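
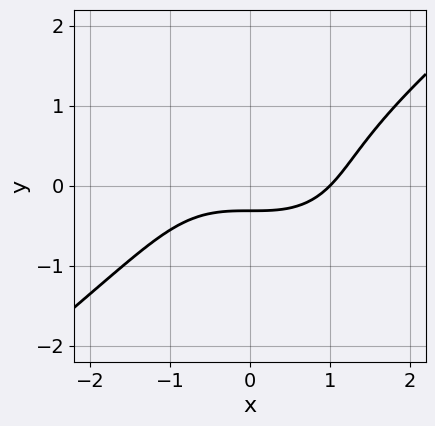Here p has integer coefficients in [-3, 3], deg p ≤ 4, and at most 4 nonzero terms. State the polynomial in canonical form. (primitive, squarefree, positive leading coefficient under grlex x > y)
x^3 - 2*y^3 - 3*y - 1

(a) deg p = 3. A generic line meets the curve in up to 3 points.
(b) Reading off the gridlines: one x-axis crossing is at x = 1.
(c) Putting this together gives p.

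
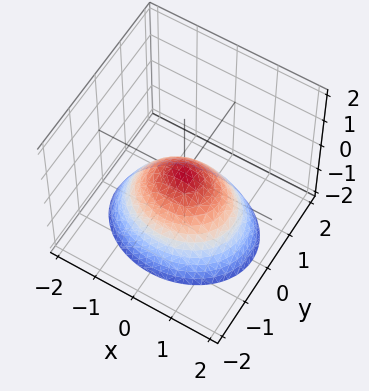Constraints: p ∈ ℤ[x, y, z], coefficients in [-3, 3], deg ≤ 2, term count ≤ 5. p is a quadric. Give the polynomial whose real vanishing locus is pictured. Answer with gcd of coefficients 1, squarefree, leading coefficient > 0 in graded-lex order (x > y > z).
2*x^2 + 3*y^2 + 3*z

1. deg p = 2. A paraboloid; a quadric.
2. Symmetries: mirror symmetry x ↦ −x ⇒ only even powers of x; it's symmetric under y → −y, forcing even powers of y.
3. From the axis intercepts and sections: it meets the x-axis at x = 0 (among the integer gridlines); it meets the z-axis at z = 0 (among the integer gridlines); one y-axis crossing is at y = 0.
4. Together with the visible shape, these determine p as stated.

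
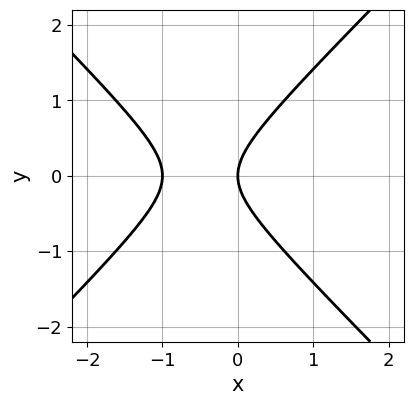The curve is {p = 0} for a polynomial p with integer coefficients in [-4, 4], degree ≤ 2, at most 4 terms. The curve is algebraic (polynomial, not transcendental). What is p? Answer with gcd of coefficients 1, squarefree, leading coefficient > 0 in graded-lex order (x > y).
(a) Degree: no degree-1 curve has this shape, so deg p = 2.
(b) Symmetries: mirror symmetry y ↦ −y ⇒ only even powers of y.
(c) Observable constraints: among the integer gridlines, it crosses the x-axis at x ∈ {-1, 0}; one y-axis crossing is at y = 0.
(d) Putting this together gives p.

x^2 - y^2 + x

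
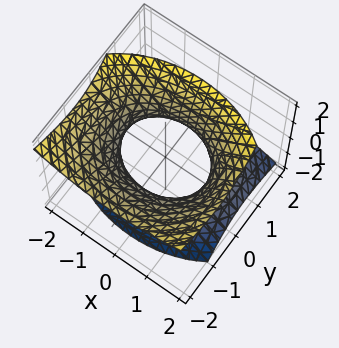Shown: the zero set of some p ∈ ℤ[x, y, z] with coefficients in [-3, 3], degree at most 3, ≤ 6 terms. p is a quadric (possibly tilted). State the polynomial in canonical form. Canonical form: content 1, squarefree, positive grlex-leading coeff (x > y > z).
First, deg p = 2.
Next, from the visible intercepts: the y-axis gridline crossings are at y ∈ {-1, 1}; no z-intercept at any integer in the box.
Finally, matching integer coefficients to the picture gives p.

2*x^2 + 3*y^2 + 3*y*z - 3*z^2 - 3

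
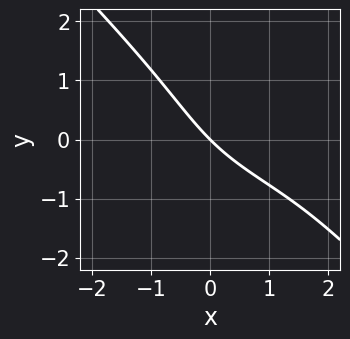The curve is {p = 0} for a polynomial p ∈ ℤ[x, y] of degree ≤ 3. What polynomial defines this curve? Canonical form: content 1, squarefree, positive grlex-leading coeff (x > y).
x^2*y - y^3 + x^2 - 3*x - 3*y

1. Degree: no degree-2 curve has this shape, so deg p = 3.
2. From the axis intercepts and sections: it crosses the y-axis at the gridline y = 0; one x-axis crossing is at x = 0.
3. The integer polynomial consistent with all of this is the stated p.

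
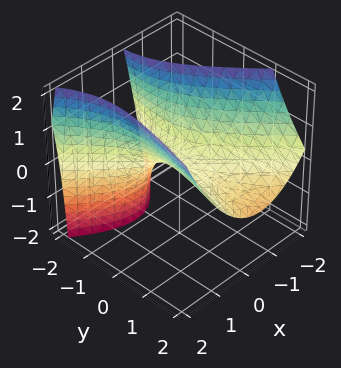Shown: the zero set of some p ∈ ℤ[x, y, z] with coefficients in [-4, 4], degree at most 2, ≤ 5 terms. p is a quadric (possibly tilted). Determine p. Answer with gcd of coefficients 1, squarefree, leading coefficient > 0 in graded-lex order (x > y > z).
1. Degree: a generic line meets the surface in up to 2 points, so deg p = 2.
2. Checking where it meets the axes: it meets the z-axis at z = 0 (among the integer gridlines); it crosses the x-axis at the gridline x = 0; it meets the y-axis at y = 0 (among the integer gridlines).
3. Assembling these constraints gives the stated polynomial.

3*x^2 + 2*x*y - y^2 - 2*y*z - 3*z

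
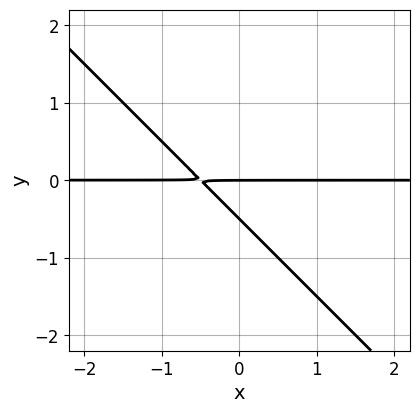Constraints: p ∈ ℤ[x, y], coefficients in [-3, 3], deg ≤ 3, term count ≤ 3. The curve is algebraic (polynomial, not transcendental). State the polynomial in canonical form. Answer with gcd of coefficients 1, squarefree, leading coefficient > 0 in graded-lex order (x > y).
The degree is 2 — no degree-1 curve has this shape.
Against the integer gridlines: one y-axis crossing is at y = 0; the visible x-axis segment lies entirely on the curve.
Together with the visible shape, these determine p as stated.

2*x*y + 2*y^2 + y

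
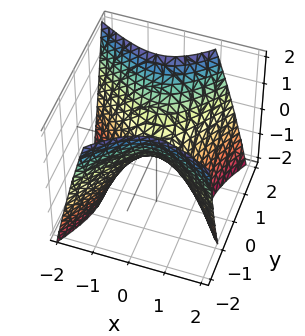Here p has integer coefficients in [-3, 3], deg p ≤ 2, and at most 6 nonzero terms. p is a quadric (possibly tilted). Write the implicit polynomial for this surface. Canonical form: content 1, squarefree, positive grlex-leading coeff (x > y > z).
(a) deg p = 2. No degree-1 surface has this shape.
(b) From the axis intercepts and sections: one x-axis crossing is at x = 0; one z-axis crossing is at z = 0; it meets the y-axis at y = 0 (among the integer gridlines).
(c) Assembling these constraints gives the stated polynomial.

3*x^2 + 2*x*y - 3*y^2 + 3*z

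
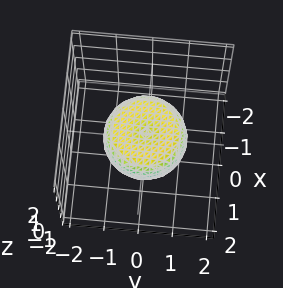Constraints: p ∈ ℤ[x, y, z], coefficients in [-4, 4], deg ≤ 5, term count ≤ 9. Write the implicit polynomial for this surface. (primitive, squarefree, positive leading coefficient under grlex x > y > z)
2*x^4 + 4*x^2*y^2 + 2*y^4 - 2*x^2 - 2*y^2 + 3*z^2 - 1

The degree is 4 — the shape is more complex than any degree-3 surface.
Symmetries: rotational symmetry about the z-axis ⇒ p depends on x, y only through x² + y².
Reading off the gridlines: a circular section at z = 0 has radius between 1 and 2.
Putting this together gives p.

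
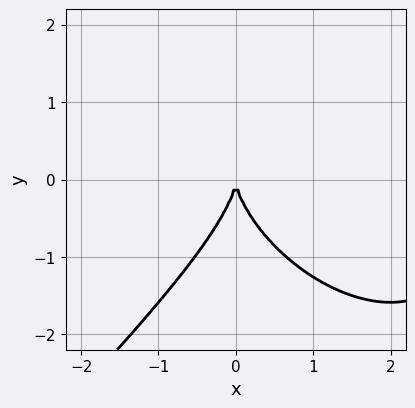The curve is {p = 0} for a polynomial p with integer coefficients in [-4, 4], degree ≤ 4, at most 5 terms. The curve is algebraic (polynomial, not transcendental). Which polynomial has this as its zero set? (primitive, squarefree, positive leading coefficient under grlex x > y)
x^3 - y^3 - 3*x^2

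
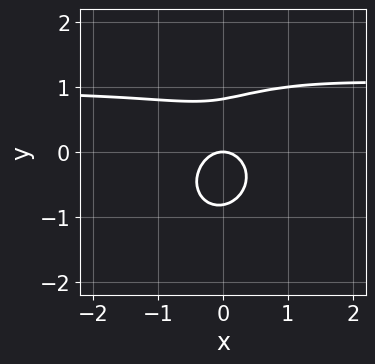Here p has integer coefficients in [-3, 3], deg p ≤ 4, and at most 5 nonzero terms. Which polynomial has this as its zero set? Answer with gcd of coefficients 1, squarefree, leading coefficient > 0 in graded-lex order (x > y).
3*x^2*y - x*y^2 + 3*y^3 - 3*x^2 - 2*y

First, degree: no degree-2 curve has this shape, so deg p = 3.
Next, observable constraints: it meets the x-axis at x = 0 (among the integer gridlines); one y-axis crossing is at y = 0.
Finally, together with the visible shape, these determine p as stated.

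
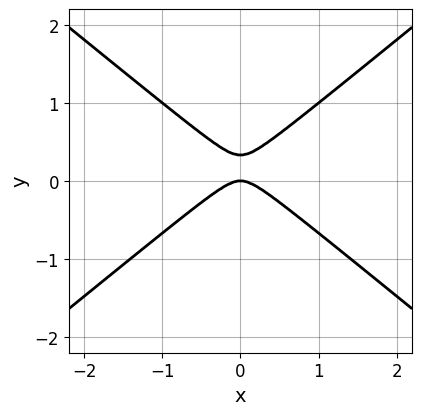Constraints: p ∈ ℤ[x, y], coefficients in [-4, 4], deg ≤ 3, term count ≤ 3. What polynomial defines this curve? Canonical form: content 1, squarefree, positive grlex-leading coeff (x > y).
2*x^2 - 3*y^2 + y

1. Degree: no degree-1 curve has this shape, so deg p = 2.
2. Symmetries: mirror symmetry x ↦ −x ⇒ only even powers of x.
3. Against the integer gridlines: it crosses the y-axis at the gridline y = 0; it crosses the x-axis at the gridline x = 0.
4. The integer polynomial consistent with all of this is the stated p.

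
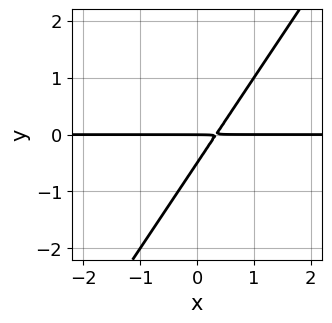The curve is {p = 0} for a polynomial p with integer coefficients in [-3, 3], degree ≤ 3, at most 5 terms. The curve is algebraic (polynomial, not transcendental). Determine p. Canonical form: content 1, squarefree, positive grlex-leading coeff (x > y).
1. deg p = 2. A generic line meets the curve in up to 2 points.
2. From the axis intercepts and sections: the visible x-axis segment lies entirely on the curve; one y-axis crossing is at y = 0.
3. The integer polynomial consistent with all of this is the stated p.

3*x*y - 2*y^2 - y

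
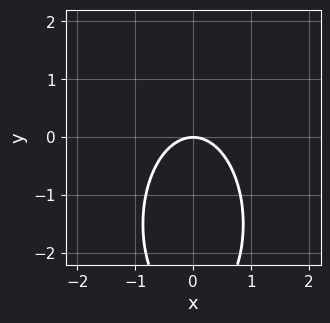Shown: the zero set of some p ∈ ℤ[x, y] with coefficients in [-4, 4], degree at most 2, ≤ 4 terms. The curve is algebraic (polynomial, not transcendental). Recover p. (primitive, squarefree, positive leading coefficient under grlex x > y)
3*x^2 + y^2 + 3*y

1. deg p = 2. A generic line meets the curve in up to 2 points.
2. Symmetries: mirror symmetry x ↦ −x ⇒ only even powers of x.
3. Observable constraints: one y-axis crossing is at y = 0; it meets the x-axis at x = 0 (among the integer gridlines).
4. Assembling these constraints gives the stated polynomial.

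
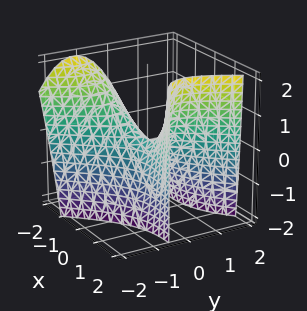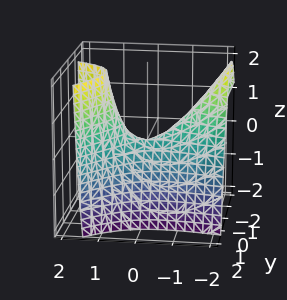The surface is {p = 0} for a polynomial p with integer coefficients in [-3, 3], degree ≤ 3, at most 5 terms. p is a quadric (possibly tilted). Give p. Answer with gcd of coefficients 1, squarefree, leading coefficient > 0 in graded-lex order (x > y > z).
x^2 + 3*x*y + x*z - 3*y^2 - 2*z

deg p = 2. No degree-1 surface has this shape.
Against the integer gridlines: it crosses the x-axis at the gridline x = 0; one z-axis crossing is at z = 0; one y-axis crossing is at y = 0.
Putting this together gives p.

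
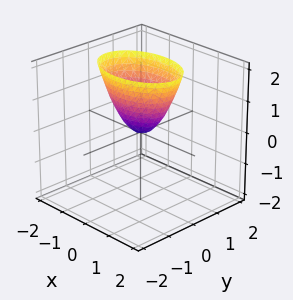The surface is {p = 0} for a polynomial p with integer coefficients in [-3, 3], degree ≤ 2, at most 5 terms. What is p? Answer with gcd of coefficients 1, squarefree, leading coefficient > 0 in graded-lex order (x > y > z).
x^2 + 2*y^2 - z

First, deg p = 2. A paraboloid; a quadric.
Next, symmetries: it's symmetric under y → −y, forcing even powers of y; mirror symmetry x ↦ −x ⇒ only even powers of x.
Next, checking where it meets the axes: it meets the z-axis at z = 0 (among the integer gridlines); it meets the y-axis at y = 0 (among the integer gridlines); one x-axis crossing is at x = 0.
Finally, the integer polynomial consistent with all of this is the stated p.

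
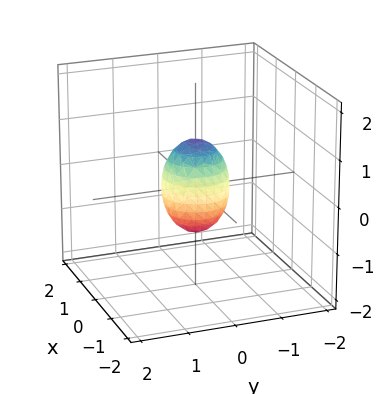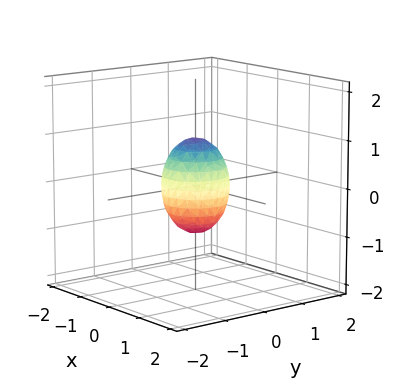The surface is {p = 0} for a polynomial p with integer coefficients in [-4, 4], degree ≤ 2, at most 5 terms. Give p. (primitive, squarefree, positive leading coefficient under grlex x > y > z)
2*x^2 + 2*y^2 + z^2 - 1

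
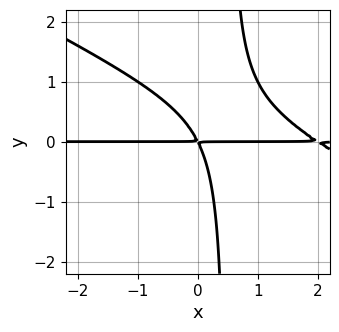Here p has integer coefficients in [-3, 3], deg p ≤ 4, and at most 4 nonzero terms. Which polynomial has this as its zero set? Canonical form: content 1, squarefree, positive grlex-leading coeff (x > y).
x^2*y + 2*x*y^2 - 2*x*y - y^2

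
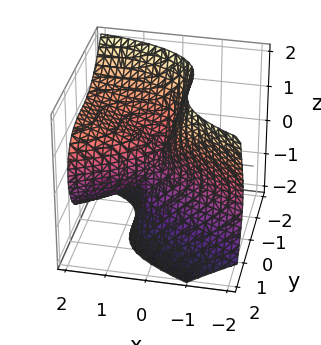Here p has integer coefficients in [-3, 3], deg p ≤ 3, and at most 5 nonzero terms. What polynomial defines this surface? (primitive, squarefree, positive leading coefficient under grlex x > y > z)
First, degree: a generic line meets the surface in up to 3 points, so deg p = 3.
Next, from the visible intercepts: one x-axis crossing is at x = 0; it crosses the y-axis at the gridline y = 0; it crosses the z-axis at the gridline z = 0.
Finally, together with the visible shape, these determine p as stated.

3*x*z^2 + 3*y^3 + z^3 - 2*x^2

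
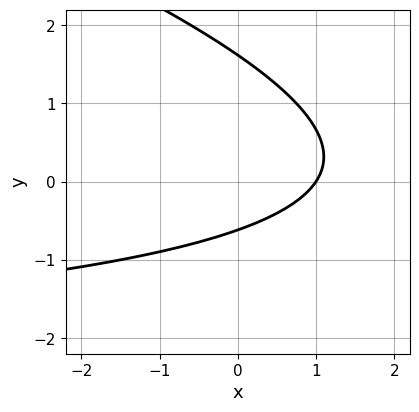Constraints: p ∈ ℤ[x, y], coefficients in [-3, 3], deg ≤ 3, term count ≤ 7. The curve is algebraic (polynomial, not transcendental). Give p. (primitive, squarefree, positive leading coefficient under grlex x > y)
x*y + 3*y^2 + 3*x - 3*y - 3

Degree: a generic line meets the curve in up to 2 points, so deg p = 2.
Observable constraints: it meets the x-axis at x = 1 (among the integer gridlines).
Putting this together gives p.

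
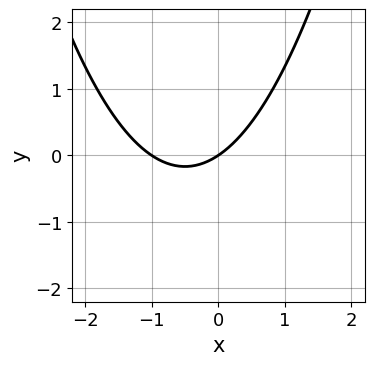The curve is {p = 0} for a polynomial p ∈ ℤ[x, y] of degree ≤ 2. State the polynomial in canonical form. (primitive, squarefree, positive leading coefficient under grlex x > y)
deg p = 2.
Observable constraints: the x-axis gridline crossings are at x ∈ {-1, 0}; one y-axis crossing is at y = 0.
Putting this together gives p.

2*x^2 + 2*x - 3*y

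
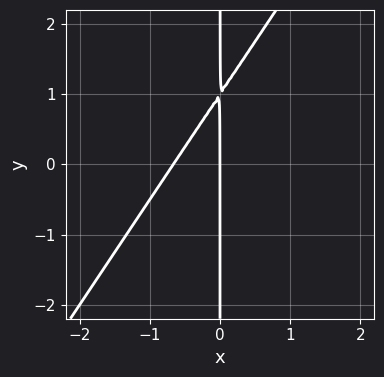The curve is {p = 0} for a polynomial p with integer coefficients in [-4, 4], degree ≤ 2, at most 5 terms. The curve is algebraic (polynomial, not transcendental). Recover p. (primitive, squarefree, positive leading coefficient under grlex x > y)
3*x^2 - 2*x*y + 2*x

1. The degree is 2 — no degree-1 curve has this shape.
2. Against the integer gridlines: it crosses the x-axis at the gridline x = 0; every point of the y-axis in the box is on the curve.
3. Fitting integer coefficients to these (and the overall shape) gives p.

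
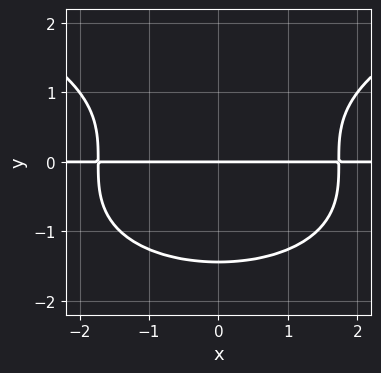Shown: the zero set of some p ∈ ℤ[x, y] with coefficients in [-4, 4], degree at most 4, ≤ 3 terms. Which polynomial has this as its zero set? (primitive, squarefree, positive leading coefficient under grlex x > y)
1. Degree: a generic line meets the curve in up to 4 points, so deg p = 4.
2. Symmetries: it's symmetric under x → −x, forcing even powers of x.
3. Reading off the gridlines: it meets the y-axis at y = 0 (among the integer gridlines); every point of the x-axis in the box is on the curve.
4. Solving for integer coefficients yields p as stated.

y^4 - x^2*y + 3*y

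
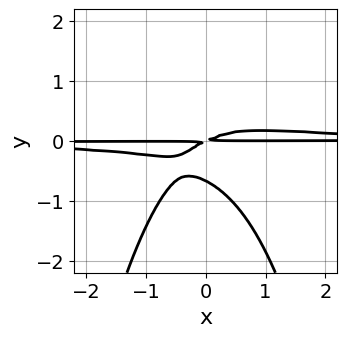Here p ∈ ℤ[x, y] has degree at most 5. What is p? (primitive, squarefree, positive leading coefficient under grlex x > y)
(a) Degree: a generic line meets the curve in up to 4 points, so deg p = 4.
(b) Reading off the gridlines: the visible x-axis segment lies entirely on the curve.
(c) The integer polynomial consistent with all of this is the stated p.

3*x^2*y^2 + 3*y^3 - x*y + 2*y^2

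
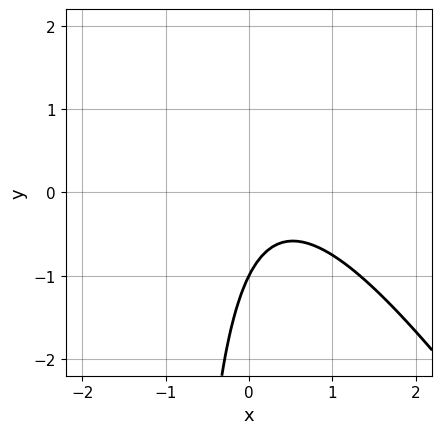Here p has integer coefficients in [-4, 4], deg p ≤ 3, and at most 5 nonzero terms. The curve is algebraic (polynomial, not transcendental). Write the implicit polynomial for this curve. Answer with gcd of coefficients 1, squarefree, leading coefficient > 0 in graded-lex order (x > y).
First, the degree is 2 — no degree-1 curve has this shape.
Next, reading off the gridlines: the curve avoids every integer x-axis point in the box; one y-axis crossing is at y = -1.
Finally, together with the visible shape, these determine p as stated.

3*x^2 + 2*x*y - 2*x + 2*y + 2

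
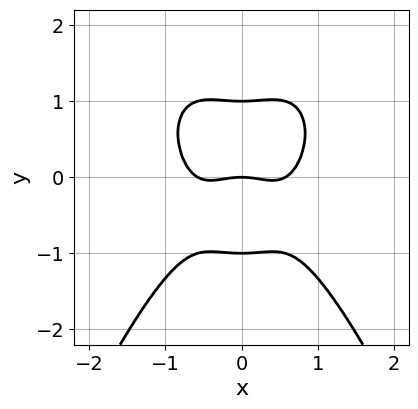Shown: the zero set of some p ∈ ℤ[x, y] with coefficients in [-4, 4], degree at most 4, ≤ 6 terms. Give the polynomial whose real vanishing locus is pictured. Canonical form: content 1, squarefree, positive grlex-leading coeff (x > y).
First, deg p = 4. No degree-3 curve has this shape.
Then, symmetries: mirror symmetry x ↦ −x ⇒ only even powers of x.
Then, against the integer gridlines: the y-axis gridline crossings are at y ∈ {-1, 0, 1}; one x-axis crossing is at x = 0.
Finally, these observations pin down the coefficients.

3*x^4 + 2*y^3 - x^2 - 2*y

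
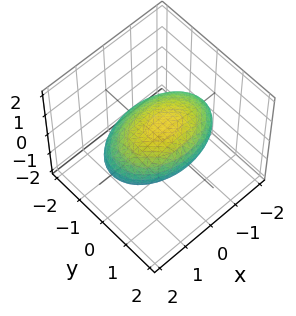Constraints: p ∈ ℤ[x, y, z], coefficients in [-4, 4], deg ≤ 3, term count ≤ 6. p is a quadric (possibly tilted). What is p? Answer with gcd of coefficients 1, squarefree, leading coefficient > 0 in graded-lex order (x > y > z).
x^2 + 2*y^2 - y*z + 3*z^2 - 3

Degree: a generic line meets the surface in up to 2 points, so deg p = 2.
Against the integer gridlines: among the integer gridlines, it crosses the z-axis at z ∈ {-1, 1}.
The integer polynomial consistent with all of this is the stated p.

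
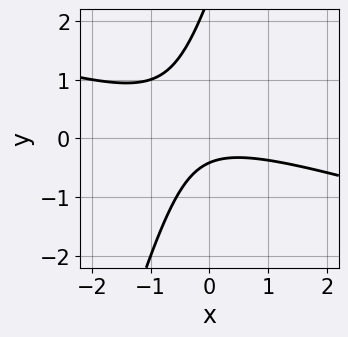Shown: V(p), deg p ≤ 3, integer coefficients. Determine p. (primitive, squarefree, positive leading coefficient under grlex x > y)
(a) deg p = 2. The shape is more complex than any degree-1 curve.
(b) Against the integer gridlines: the curve avoids every integer x-axis point in the box.
(c) Together with the visible shape, these determine p as stated.

x^2 + 3*x*y - y^2 + 2*y + 1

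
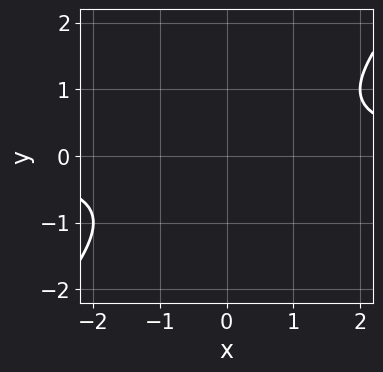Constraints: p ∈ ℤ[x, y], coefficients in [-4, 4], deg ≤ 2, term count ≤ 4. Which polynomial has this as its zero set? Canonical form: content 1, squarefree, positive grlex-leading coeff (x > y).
x*y - y^2 - 1

1. deg p = 2. The shape is more complex than any degree-1 curve.
2. From the axis intercepts and sections: no y-intercept at any integer in the box; it misses every integer gridline on the x-axis.
3. Assembling these constraints gives the stated polynomial.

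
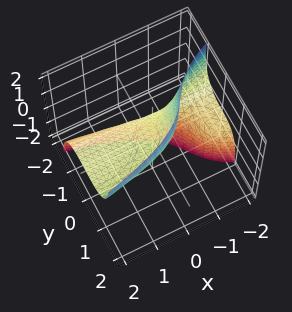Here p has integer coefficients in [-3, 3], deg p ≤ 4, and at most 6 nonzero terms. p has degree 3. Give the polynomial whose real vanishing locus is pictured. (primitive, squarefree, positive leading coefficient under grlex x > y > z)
3*y^3 + y*z^2 - 3*x*z - 3*z + 1

(a) deg p = 3. The shape is more complex than any degree-2 surface.
(b) From the axis intercepts and sections: it misses every integer gridline on the x-axis.
(c) These observations pin down the coefficients.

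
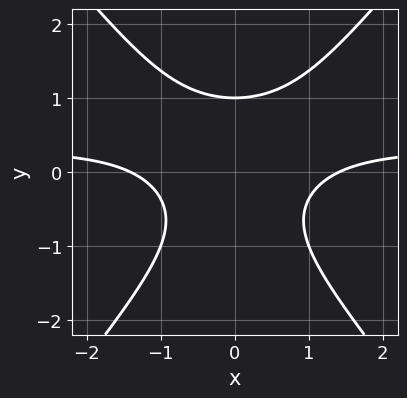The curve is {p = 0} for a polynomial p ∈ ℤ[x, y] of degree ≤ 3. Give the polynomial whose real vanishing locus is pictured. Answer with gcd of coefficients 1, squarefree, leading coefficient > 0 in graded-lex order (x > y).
3*x^2*y - 2*y^3 - x^2 + 2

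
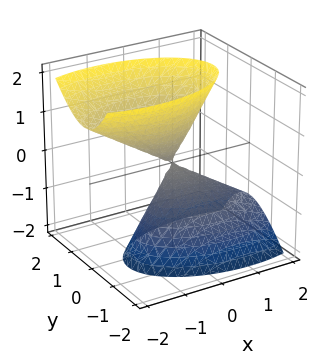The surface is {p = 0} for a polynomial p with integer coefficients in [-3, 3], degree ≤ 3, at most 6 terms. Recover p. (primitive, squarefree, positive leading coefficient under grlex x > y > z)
1. I count 2 distinct pieces. Treating them together as one polynomial.
2. deg p = 2. A generic line meets the surface in up to 2 points.
3. Reading off the gridlines: one y-axis crossing is at y = 0; one x-axis crossing is at x = 0.
4. Solving for integer coefficients yields p as stated.

x^2 + x*z + 3*y^2 - y*z - z^2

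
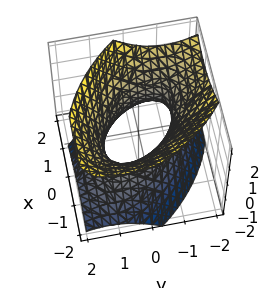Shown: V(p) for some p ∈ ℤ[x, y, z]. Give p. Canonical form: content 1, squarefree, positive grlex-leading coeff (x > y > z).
1. Degree: no degree-1 surface has this shape, so deg p = 2.
2. Reading off the gridlines: among the integer gridlines, it crosses the x-axis at x ∈ {-1, 1}; among the integer gridlines, it crosses the y-axis at y ∈ {-1, 1}; no z-intercept at any integer in the box.
3. Matching integer coefficients to the picture gives p.

3*x^2 + 3*x*y + 3*y^2 + y*z - 3*z^2 - 3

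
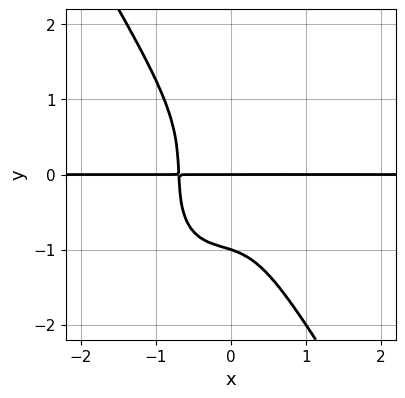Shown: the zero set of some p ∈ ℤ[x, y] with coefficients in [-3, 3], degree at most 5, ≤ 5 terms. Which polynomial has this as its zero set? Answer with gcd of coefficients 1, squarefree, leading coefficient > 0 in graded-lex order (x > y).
3*x^3*y - x^2*y^2 + y^4 - x*y^2 + y

1. deg p = 4. The shape is more complex than any degree-3 curve.
2. Checking where it meets the axes: among the integer gridlines, it crosses the y-axis at y ∈ {-1, 0}; the visible x-axis segment lies entirely on the curve.
3. Fitting integer coefficients to these (and the overall shape) gives p.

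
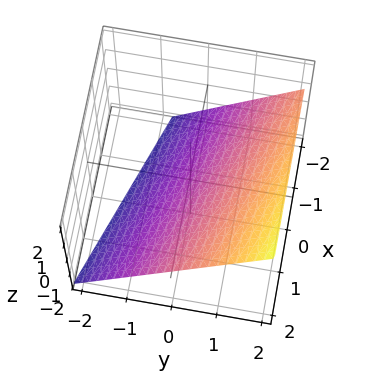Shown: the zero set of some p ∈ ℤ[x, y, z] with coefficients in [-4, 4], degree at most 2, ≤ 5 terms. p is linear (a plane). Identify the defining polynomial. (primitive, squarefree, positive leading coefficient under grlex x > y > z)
First, the degree is 1 — every cross-section is a straight line — this is a plane.
Next, observable constraints: it meets the x-axis at x = 2 (among the integer gridlines).
Finally, putting this together gives p.

x + 3*y - 3*z - 2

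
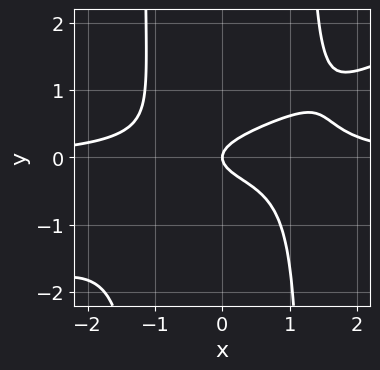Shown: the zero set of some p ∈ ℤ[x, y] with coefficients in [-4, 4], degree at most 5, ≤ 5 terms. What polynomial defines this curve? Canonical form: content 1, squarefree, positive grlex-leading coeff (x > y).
(a) The degree is 4 — a generic line meets the curve in up to 4 points.
(b) From the visible intercepts: it meets the y-axis at y = 0 (among the integer gridlines); one x-axis crossing is at x = 0.
(c) Putting this together gives p.

x^3*y - 2*x^2*y^2 + 3*y^2 - x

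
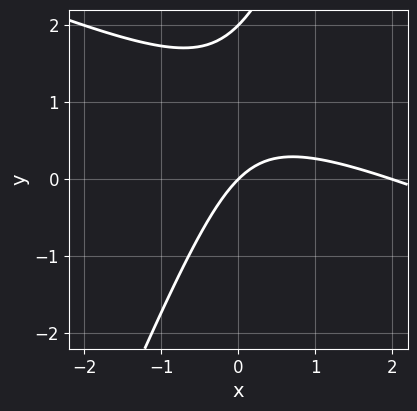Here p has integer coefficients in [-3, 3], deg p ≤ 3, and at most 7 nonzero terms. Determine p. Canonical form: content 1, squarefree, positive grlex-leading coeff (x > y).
First, degree: a generic line meets the curve in up to 2 points, so deg p = 2.
Next, from the visible intercepts: among the integer gridlines, it crosses the x-axis at x ∈ {0, 2}; the y-axis gridline crossings are at y ∈ {0, 2}.
Finally, putting this together gives p.

x^2 + 2*x*y - y^2 - 2*x + 2*y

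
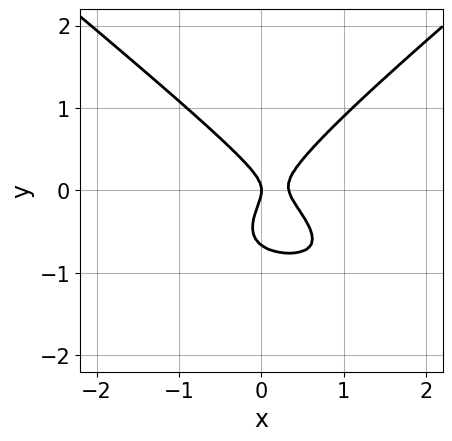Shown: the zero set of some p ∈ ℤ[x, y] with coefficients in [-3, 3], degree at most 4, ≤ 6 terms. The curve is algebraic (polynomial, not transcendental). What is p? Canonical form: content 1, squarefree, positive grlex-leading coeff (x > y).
1. The degree is 3 — no degree-2 curve has this shape.
2. Checking where it meets the axes: one x-axis crossing is at x = 0; it crosses the y-axis at the gridline y = 0.
3. Assembling these constraints gives the stated polynomial.

2*x^2*y - 3*y^3 + 3*x^2 - 2*y^2 - x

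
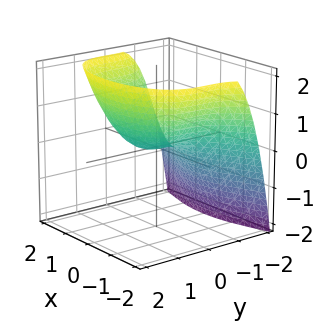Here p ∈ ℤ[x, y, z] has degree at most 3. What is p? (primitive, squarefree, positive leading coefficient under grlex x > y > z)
1. The degree is 3 — the shape is more complex than any degree-2 surface.
2. From the axis intercepts and sections: it meets the y-axis at y = 0 (among the integer gridlines); one z-axis crossing is at z = 0; it crosses the x-axis at the gridline x = 0.
3. Fitting integer coefficients to these (and the overall shape) gives p.

y^3 + x^2 - 2*z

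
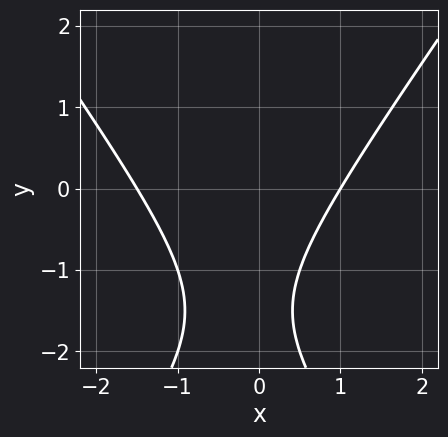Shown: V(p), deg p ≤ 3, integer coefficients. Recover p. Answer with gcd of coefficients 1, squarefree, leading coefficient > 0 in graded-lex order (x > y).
Degree: a generic line meets the curve in up to 2 points, so deg p = 2.
Observable constraints: one x-axis crossing is at x = 1; no y-intercept at any integer in the box.
Assembling these constraints gives the stated polynomial.

2*x^2 - y^2 + x - 3*y - 3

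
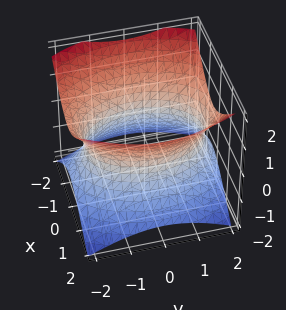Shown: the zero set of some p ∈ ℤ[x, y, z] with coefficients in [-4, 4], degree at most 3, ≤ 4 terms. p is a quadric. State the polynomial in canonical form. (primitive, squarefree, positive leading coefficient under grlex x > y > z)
2*x^2 + y^2 - 2*z^2 - 3

First, degree: an hourglass — one-sheet hyperboloid; a quadric, so deg p = 2.
Then, symmetries: it's symmetric under y → −y, forcing even powers of y; it's symmetric under x → −x, forcing even powers of x; mirror symmetry z ↦ −z ⇒ only even powers of z.
Then, observable constraints: the surface avoids every integer z-axis point in the box.
Finally, putting this together gives p.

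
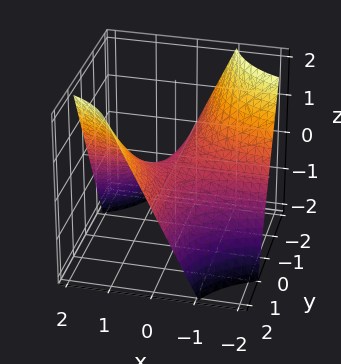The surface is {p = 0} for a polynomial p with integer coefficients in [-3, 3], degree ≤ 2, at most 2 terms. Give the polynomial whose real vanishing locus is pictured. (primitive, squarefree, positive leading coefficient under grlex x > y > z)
x*y - z

1. deg p = 2. A saddle surface; a quadric.
2. From the axis intercepts and sections: it crosses the z-axis at the gridline z = 0; every point of the x-axis in the box is on the surface.
3. Assembling these constraints gives the stated polynomial. Check: (0, -2, 0) on the y-axis lies on the surface, and p(0, -2, 0) = 0. ✓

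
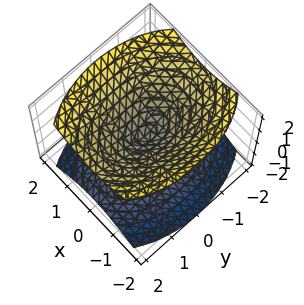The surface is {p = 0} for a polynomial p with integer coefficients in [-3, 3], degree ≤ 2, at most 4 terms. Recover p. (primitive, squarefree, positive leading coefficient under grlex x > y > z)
2*x^2 + y^2 - 2*z^2

There are 2 components. They look like related sheets of one shape, so recover p as a whole.
Degree: two nappes meeting at a single point; a quadric, so deg p = 2.
Symmetries: it's symmetric under y → −y, forcing even powers of y; it's symmetric under x → −x, forcing even powers of x; it's symmetric under z → −z, forcing even powers of z.
From the visible intercepts: it crosses the z-axis at the gridline z = 0; it meets the y-axis at y = 0 (among the integer gridlines); one x-axis crossing is at x = 0.
Together with the visible shape, these determine p as stated.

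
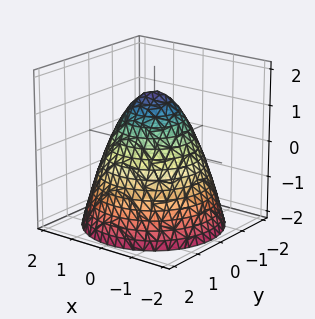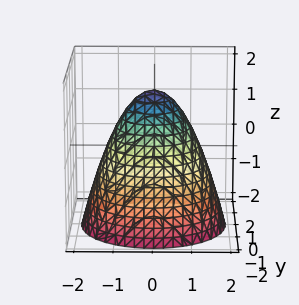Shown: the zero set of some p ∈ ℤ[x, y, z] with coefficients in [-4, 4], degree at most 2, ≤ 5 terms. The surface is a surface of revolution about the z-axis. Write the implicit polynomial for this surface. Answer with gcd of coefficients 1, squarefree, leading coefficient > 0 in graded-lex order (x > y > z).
2*x^2 + 2*y^2 + 2*z - 3

1. deg p = 2. The shape is more complex than any degree-1 surface.
2. Symmetries: rotational symmetry about the z-axis ⇒ p depends on x, y only through x² + y².
3. Reading off the gridlines: a circular section at z = -2 has radius between 1 and 2.
4. Fitting integer coefficients to these (and the overall shape) gives p.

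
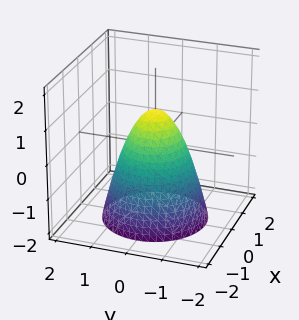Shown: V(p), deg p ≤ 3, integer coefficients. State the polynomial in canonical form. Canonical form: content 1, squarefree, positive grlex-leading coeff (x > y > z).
3*x^2 + 3*y^2 + 2*z - 2

deg p = 2. A generic line meets the surface in up to 2 points.
Symmetries: rotational symmetry about the z-axis ⇒ p depends on x, y only through x² + y².
Checking where it meets the axes: it crosses the z-axis at the gridline z = 1; a circular section at z = 0 has radius between 0 and 1.
Fitting integer coefficients to these (and the overall shape) gives p.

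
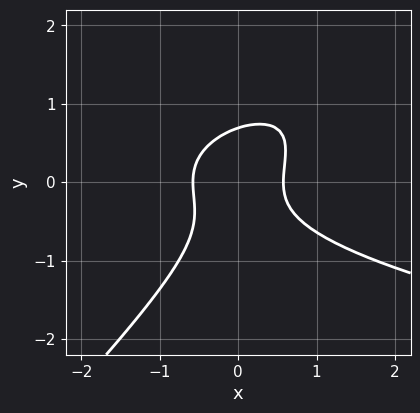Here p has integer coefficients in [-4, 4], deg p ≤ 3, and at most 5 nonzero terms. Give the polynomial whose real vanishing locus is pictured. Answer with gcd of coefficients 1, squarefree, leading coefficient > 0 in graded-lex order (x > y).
3*x*y^2 - 3*y^3 - 3*x^2 + 1

1. deg p = 3. The shape is more complex than any degree-2 curve.
2. Solving for integer coefficients yields p as stated.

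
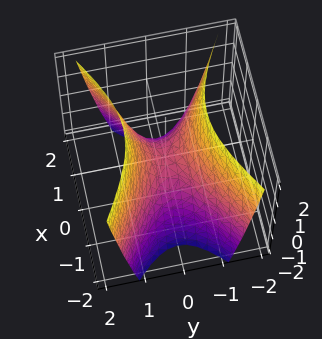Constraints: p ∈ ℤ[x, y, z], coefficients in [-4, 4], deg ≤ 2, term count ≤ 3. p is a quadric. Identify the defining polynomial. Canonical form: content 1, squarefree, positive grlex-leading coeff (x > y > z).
x^2 - 2*y^2 + z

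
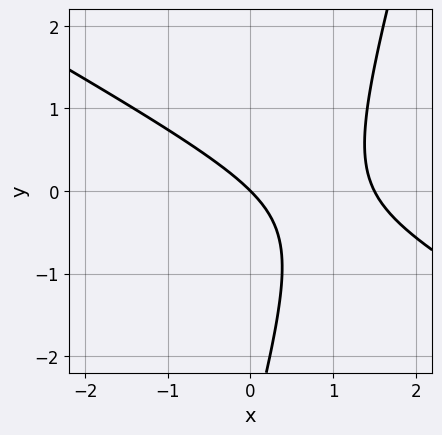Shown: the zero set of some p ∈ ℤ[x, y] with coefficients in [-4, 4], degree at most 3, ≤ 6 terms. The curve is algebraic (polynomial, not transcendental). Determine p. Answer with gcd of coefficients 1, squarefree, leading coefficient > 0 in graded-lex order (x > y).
2*x^2 + 3*x*y - y^2 - 3*x - 3*y

(a) deg p = 2. No degree-1 curve has this shape.
(b) Checking where it meets the axes: one y-axis crossing is at y = 0; one x-axis crossing is at x = 0.
(c) Assembling these constraints gives the stated polynomial.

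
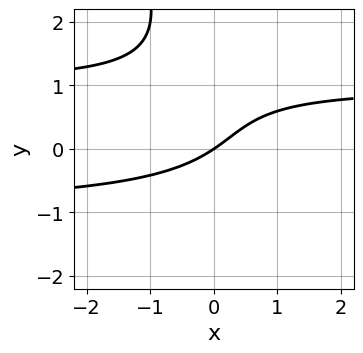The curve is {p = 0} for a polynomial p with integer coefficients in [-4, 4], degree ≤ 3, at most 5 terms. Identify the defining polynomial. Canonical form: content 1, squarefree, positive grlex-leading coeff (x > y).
2*x*y^2 + y^3 - 2*y^2 - 2*x + 3*y

First, the degree is 3 — the shape is more complex than any degree-2 curve.
Next, from the visible intercepts: it crosses the y-axis at the gridline y = 0; one x-axis crossing is at x = 0.
Finally, putting this together gives p.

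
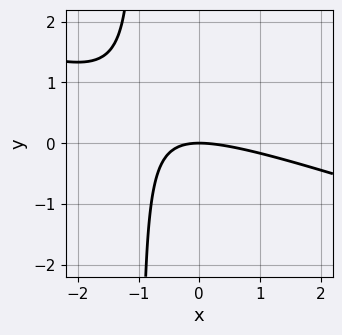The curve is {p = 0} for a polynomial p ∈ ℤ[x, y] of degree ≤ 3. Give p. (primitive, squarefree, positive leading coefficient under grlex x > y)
x^2 + 3*x*y + 3*y

The degree is 2 — the shape is more complex than any degree-1 curve.
From the visible intercepts: it meets the x-axis at x = 0 (among the integer gridlines); it meets the y-axis at y = 0 (among the integer gridlines).
Matching integer coefficients to the picture gives p.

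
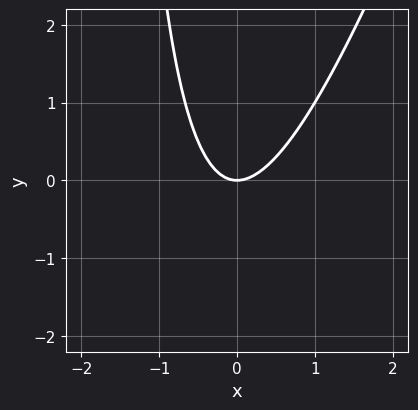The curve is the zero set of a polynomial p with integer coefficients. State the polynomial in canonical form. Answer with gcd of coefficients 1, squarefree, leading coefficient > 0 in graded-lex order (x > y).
1. Degree: the shape is more complex than any degree-1 curve, so deg p = 2.
2. Reading off the gridlines: it meets the x-axis at x = 0 (among the integer gridlines); it crosses the y-axis at the gridline y = 0.
3. Together with the visible shape, these determine p as stated.

3*x^2 - x*y - 2*y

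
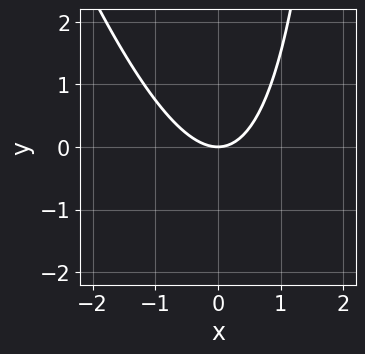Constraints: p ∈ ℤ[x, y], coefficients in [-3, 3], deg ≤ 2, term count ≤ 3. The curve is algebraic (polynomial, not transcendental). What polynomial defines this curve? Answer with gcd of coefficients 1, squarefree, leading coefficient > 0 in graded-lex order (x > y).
3*x^2 + x*y - 3*y

Degree: no degree-1 curve has this shape, so deg p = 2.
From the visible intercepts: it meets the x-axis at x = 0 (among the integer gridlines); it crosses the y-axis at the gridline y = 0.
The integer polynomial consistent with all of this is the stated p.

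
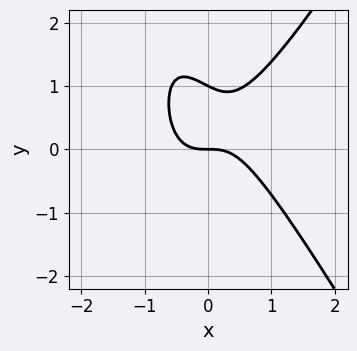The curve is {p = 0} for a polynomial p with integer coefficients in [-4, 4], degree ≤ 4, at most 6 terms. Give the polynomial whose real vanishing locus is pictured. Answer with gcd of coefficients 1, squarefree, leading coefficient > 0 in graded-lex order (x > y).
(a) deg p = 3.
(b) From the axis intercepts and sections: it meets the x-axis at x = 0 (among the integer gridlines); the y-axis gridline crossings are at y ∈ {0, 1}.
(c) Assembling these constraints gives the stated polynomial.

3*x^3 - x*y^2 - 2*y^2 + 2*y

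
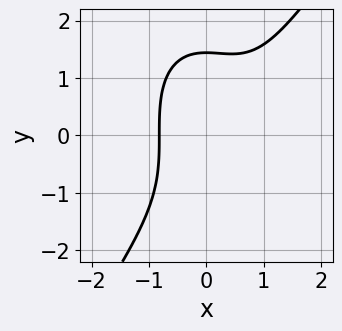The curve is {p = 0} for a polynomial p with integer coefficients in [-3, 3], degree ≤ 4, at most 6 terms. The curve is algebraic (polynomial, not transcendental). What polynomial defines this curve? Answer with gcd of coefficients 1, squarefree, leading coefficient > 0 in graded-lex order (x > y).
3*x^3 - y^3 - 2*x^2 + 3

First, the degree is 3 — no degree-2 curve has this shape.
Finally, the integer polynomial consistent with all of this is the stated p.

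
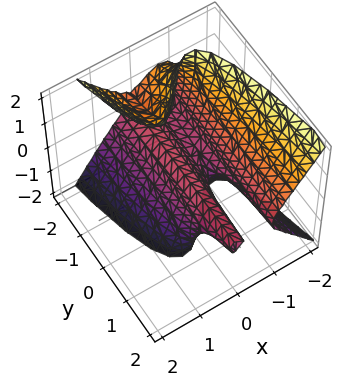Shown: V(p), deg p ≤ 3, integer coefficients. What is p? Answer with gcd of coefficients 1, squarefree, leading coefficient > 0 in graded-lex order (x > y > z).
3*x^3 - x*z^2 + y*z^2 + 3*x^2 + z

deg p = 3. No degree-2 surface has this shape.
Checking where it meets the axes: the visible y-axis segment lies entirely on the surface; among the integer gridlines, it crosses the x-axis at x ∈ {-1, 0}; one z-axis crossing is at z = 0.
Putting this together gives p.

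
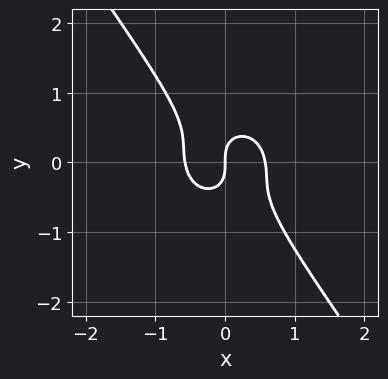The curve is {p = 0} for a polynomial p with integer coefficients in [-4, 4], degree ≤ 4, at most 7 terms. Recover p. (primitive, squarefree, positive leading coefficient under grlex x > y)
3*x^3 + x^2*y + 2*x*y^2 + 2*y^3 - x

1. deg p = 3. No degree-2 curve has this shape.
2. Observable constraints: it meets the x-axis at x = 0 (among the integer gridlines); one y-axis crossing is at y = 0.
3. Matching integer coefficients to the picture gives p.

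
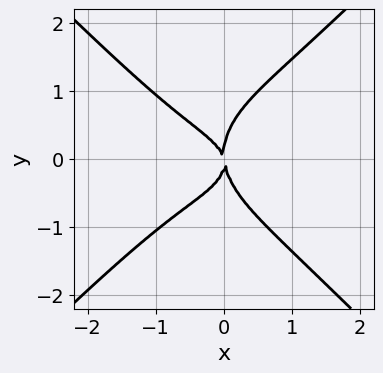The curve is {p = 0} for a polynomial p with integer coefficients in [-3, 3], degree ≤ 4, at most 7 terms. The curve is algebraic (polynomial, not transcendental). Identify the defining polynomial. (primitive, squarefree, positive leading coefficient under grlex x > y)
(a) Degree: the shape is more complex than any degree-3 curve, so deg p = 4.
(b) Checking where it meets the axes: one x-axis crossing is at x = 0; it crosses the y-axis at the gridline y = 0.
(c) Matching integer coefficients to the picture gives p.

3*x^4 - 3*y^4 + 3*x*y^2 + 3*x^2 + x*y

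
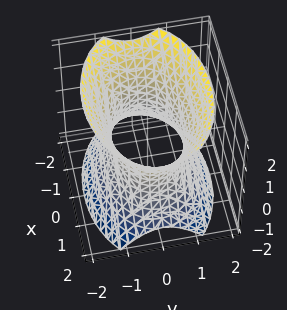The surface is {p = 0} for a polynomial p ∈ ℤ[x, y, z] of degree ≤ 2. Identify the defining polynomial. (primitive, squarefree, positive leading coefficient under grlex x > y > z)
x^2 + 2*y^2 - z^2 - 2

1. deg p = 2.
2. Symmetries: mirror symmetry y ↦ −y ⇒ only even powers of y; the z ↦ −z reflection is a symmetry, so z appears only in even powers; the x ↦ −x reflection is a symmetry, so x appears only in even powers.
3. Checking where it meets the axes: no z-intercept at any integer in the box; among the integer gridlines, it crosses the y-axis at y ∈ {-1, 1}.
4. Matching integer coefficients to the picture gives p.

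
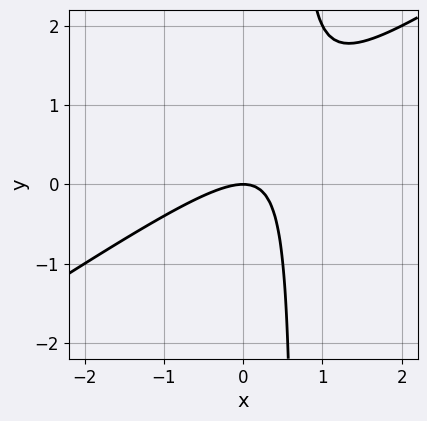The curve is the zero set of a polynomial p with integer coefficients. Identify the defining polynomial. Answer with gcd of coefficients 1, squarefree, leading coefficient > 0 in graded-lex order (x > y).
The degree is 2 — no degree-1 curve has this shape.
From the visible intercepts: it crosses the y-axis at the gridline y = 0; one x-axis crossing is at x = 0.
The integer polynomial consistent with all of this is the stated p.

2*x^2 - 3*x*y + 2*y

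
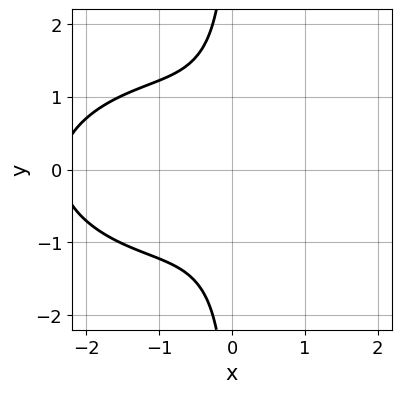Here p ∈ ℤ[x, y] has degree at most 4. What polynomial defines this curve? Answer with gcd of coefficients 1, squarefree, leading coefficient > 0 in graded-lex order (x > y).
The degree is 3 — a generic line meets the curve in up to 3 points.
Symmetries: it's symmetric under y → −y, forcing even powers of y.
Checking where it meets the axes: no x-intercept at any integer in the box; it misses every integer gridline on the y-axis.
Putting this together gives p.

x^3 + 2*x*y^2 + 2*x^2 + 2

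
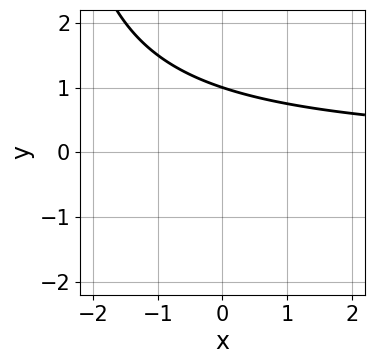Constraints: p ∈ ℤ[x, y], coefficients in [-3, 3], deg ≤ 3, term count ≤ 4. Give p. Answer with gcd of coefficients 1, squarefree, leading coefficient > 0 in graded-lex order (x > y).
x*y + 3*y - 3

First, the degree is 2 — a generic line meets the curve in up to 2 points.
Next, checking where it meets the axes: the curve avoids every integer x-axis point in the box; it crosses the y-axis at the gridline y = 1.
Finally, putting this together gives p.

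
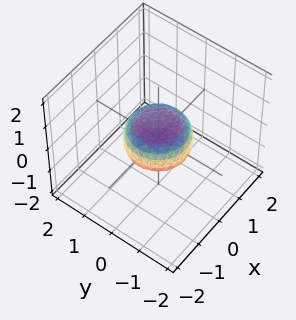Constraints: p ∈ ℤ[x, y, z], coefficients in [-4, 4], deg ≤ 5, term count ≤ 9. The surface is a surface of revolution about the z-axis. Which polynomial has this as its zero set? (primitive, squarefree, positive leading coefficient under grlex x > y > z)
2*x^4 + 4*x^2*y^2 + 2*y^4 - x^2 - y^2 + 3*z^2 - 1

1. deg p = 4. The shape is more complex than any degree-3 surface.
2. Symmetry: every cross-section ⟂ z is a circle, so x, y appear only via x² + y².
3. Observable constraints: the y-axis gridline crossings are at y ∈ {-1, 1}; among the integer gridlines, it crosses the x-axis at x ∈ {-1, 1}; a circular section at z = 0 has radius exactly 1.
4. Together with the visible shape, these determine p as stated.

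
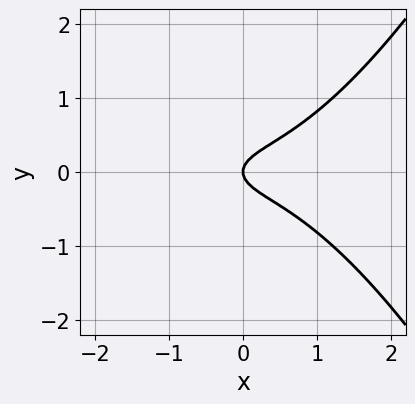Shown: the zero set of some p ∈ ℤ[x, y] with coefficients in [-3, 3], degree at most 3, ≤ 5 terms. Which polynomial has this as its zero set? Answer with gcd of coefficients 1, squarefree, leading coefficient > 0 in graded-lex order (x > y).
x^3 - 3*y^2 + x

1. deg p = 3. A generic line meets the curve in up to 3 points.
2. Symmetries: the y ↦ −y reflection is a symmetry, so y appears only in even powers.
3. Reading off the gridlines: one x-axis crossing is at x = 0; it meets the y-axis at y = 0 (among the integer gridlines).
4. The integer polynomial consistent with all of this is the stated p.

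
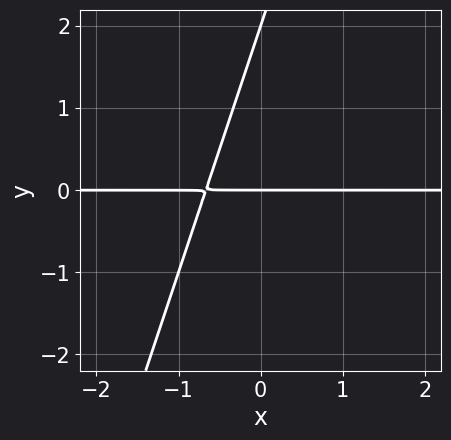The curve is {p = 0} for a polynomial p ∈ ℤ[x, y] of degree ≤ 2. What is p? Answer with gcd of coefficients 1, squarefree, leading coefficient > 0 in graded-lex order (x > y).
3*x*y - y^2 + 2*y

1. The degree is 2 — a generic line meets the curve in up to 2 points.
2. Against the integer gridlines: the y-axis gridline crossings are at y ∈ {0, 2}; the visible x-axis segment lies entirely on the curve.
3. Assembling these constraints gives the stated polynomial.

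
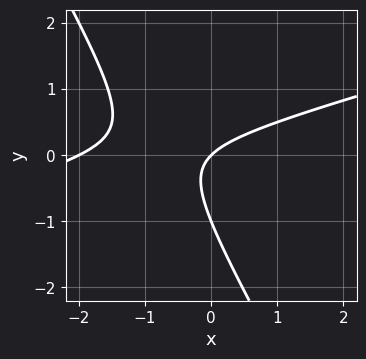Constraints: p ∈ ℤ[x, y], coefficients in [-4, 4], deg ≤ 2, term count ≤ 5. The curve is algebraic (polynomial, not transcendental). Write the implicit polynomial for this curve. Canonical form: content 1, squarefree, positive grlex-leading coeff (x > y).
x^2 - 3*x*y - 2*y^2 + 2*x - 2*y

(a) The degree is 2 — a generic line meets the curve in up to 2 points.
(b) From the visible intercepts: the y-axis gridline crossings are at y ∈ {-1, 0}; the x-axis gridline crossings are at x ∈ {-2, 0}.
(c) Putting this together gives p.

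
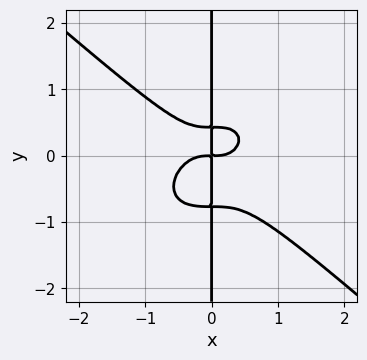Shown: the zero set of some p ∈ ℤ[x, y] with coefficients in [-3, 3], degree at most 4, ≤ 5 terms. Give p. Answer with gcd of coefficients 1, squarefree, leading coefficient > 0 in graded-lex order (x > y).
1. The degree is 4 — a generic line meets the curve in up to 4 points.
2. From the visible intercepts: every point of the y-axis in the box is on the curve.
3. These observations pin down the coefficients.

2*x^4 + 3*x*y^3 + x*y^2 - x*y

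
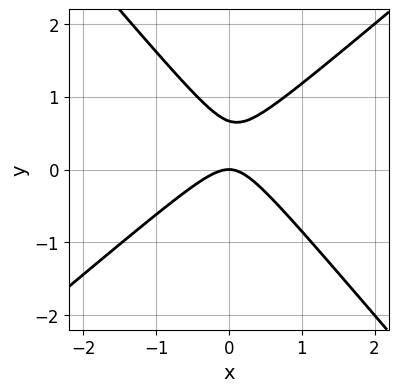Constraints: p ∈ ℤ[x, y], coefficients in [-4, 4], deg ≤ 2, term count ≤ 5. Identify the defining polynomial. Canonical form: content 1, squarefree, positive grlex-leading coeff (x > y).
3*x^2 - x*y - 3*y^2 + 2*y

deg p = 2. The shape is more complex than any degree-1 curve.
Observable constraints: it crosses the x-axis at the gridline x = 0; it crosses the y-axis at the gridline y = 0.
Matching integer coefficients to the picture gives p.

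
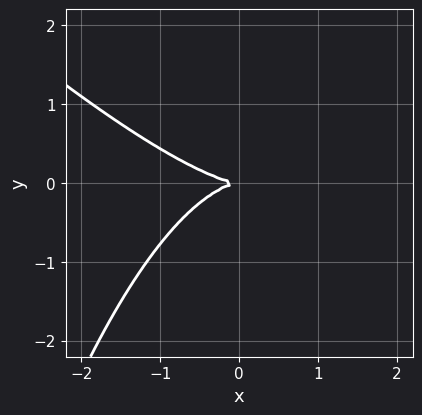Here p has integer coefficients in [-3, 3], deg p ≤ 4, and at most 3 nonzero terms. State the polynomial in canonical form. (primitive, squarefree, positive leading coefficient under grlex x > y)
x^3 + x^2*y + 3*y^2

First, degree: the shape is more complex than any degree-2 curve, so deg p = 3.
Then, from the visible intercepts: it crosses the x-axis at the gridline x = 0; one y-axis crossing is at y = 0.
Finally, matching integer coefficients to the picture gives p.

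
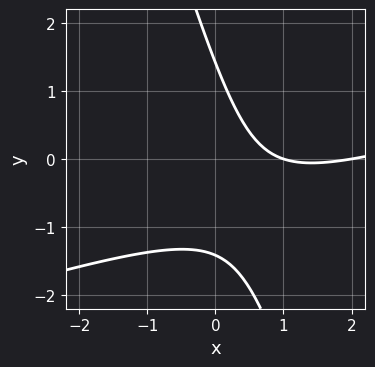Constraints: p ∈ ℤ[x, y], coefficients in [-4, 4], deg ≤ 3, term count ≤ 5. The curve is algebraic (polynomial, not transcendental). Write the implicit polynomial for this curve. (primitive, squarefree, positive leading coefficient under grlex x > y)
Degree: no degree-1 curve has this shape, so deg p = 2.
From the visible intercepts: among the integer gridlines, it crosses the x-axis at x ∈ {1, 2}.
Solving for integer coefficients yields p as stated.

x^2 - 3*x*y - y^2 - 3*x + 2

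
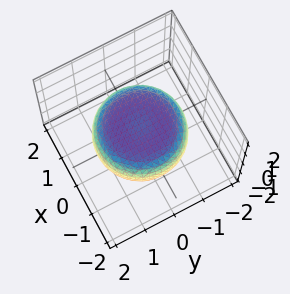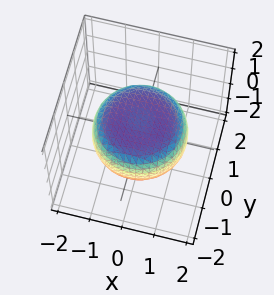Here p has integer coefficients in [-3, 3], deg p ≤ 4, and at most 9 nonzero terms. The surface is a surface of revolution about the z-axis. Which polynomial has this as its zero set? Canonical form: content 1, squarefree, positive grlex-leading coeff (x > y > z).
x^4 + 2*x^2*y^2 + y^4 - x^2 - y^2 + 3*z^2 - 2

First, the degree is 4 — the shape is more complex than any degree-3 surface.
Then, symmetries: rotational symmetry about the z-axis ⇒ p depends on x, y only through x² + y².
Then, reading off the gridlines: a circular section at z = 0 has radius between 1 and 2.
Finally, together with the visible shape, these determine p as stated.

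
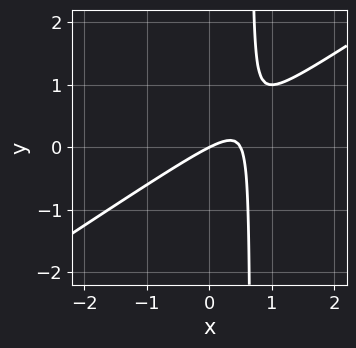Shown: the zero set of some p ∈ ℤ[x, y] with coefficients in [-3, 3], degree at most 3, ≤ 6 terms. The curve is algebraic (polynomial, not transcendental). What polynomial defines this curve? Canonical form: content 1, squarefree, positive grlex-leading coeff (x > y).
2*x^2 - 3*x*y - x + 2*y

First, degree: a generic line meets the curve in up to 2 points, so deg p = 2.
Then, observable constraints: it meets the x-axis at x = 0 (among the integer gridlines); one y-axis crossing is at y = 0.
Finally, fitting integer coefficients to these (and the overall shape) gives p.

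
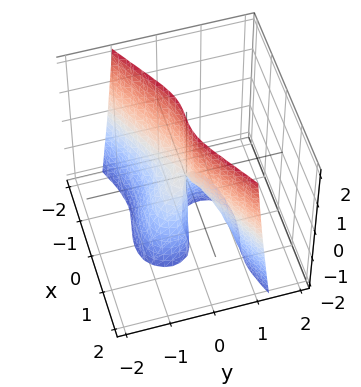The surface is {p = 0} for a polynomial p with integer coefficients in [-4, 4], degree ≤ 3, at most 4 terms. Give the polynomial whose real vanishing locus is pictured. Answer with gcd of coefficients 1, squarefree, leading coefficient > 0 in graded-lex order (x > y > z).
1. Degree: no degree-2 surface has this shape, so deg p = 3.
2. Observable constraints: every point of the z-axis in the box is on the surface; it crosses the y-axis at the gridline y = 0; one x-axis crossing is at x = 0.
3. These observations pin down the coefficients.

2*x^3 - 3*x^2*y - 3*y^3 - 2*y*z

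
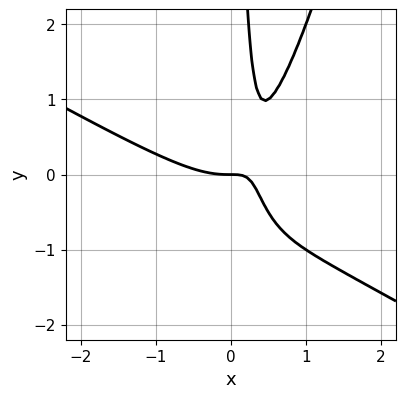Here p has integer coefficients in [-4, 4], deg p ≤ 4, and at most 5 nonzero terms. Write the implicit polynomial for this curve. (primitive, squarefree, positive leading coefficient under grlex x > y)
The degree is 3 — no degree-2 curve has this shape.
Against the integer gridlines: it crosses the y-axis at the gridline y = 0; it crosses the x-axis at the gridline x = 0.
Fitting integer coefficients to these (and the overall shape) gives p.

2*x^3 + 3*x^2*y - x*y^2 - 3*x*y + y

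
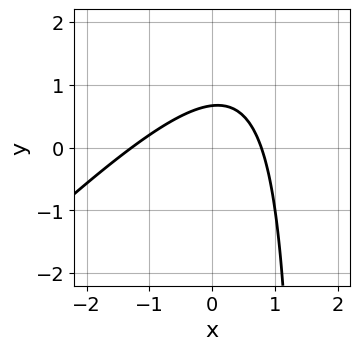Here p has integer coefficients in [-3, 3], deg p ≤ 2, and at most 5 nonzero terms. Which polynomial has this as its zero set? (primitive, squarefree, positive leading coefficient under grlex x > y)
(a) The degree is 2 — no degree-1 curve has this shape.
(b) Matching integer coefficients to the picture gives p.

2*x^2 - 2*x*y + x + 3*y - 2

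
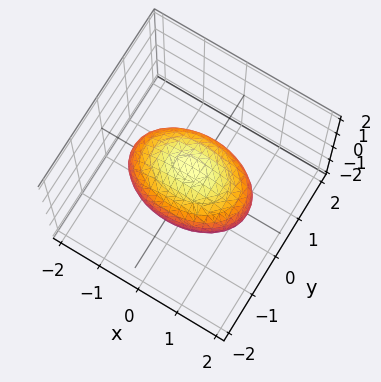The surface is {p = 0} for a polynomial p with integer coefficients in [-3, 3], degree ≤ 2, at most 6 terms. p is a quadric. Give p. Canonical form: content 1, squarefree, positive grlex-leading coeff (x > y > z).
Degree: bounded and convex; a quadric, so deg p = 2.
Symmetries: mirror symmetry x ↦ −x ⇒ only even powers of x; the z ↦ −z reflection is a symmetry, so z appears only in even powers; the y ↦ −y reflection is a symmetry, so y appears only in even powers.
From the axis intercepts and sections: among the integer gridlines, it crosses the y-axis at y ∈ {-1, 1}; the z-axis gridline crossings are at z ∈ {-1, 1}.
Putting this together gives p.

x^2 + 2*y^2 + 2*z^2 - 2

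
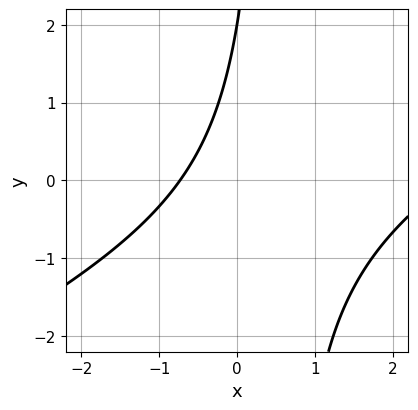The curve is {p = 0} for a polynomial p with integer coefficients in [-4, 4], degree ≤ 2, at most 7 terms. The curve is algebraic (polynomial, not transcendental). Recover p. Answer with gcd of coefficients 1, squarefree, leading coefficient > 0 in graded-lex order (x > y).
x^2 - 2*x*y - 2*x + y - 2

First, the degree is 2 — a generic line meets the curve in up to 2 points.
Next, from the visible intercepts: it crosses the y-axis at the gridline y = 2.
Finally, solving for integer coefficients yields p as stated.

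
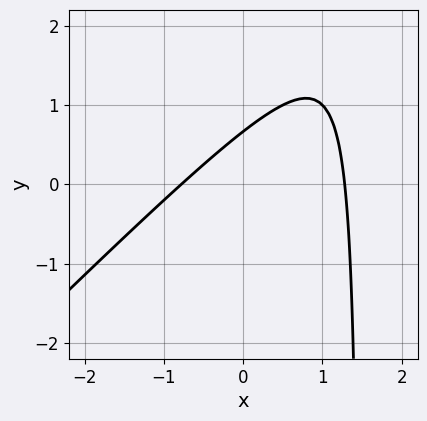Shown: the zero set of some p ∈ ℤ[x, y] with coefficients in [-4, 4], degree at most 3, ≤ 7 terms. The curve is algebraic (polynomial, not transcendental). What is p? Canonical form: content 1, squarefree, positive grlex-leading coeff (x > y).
(a) The degree is 2 — the shape is more complex than any degree-1 curve.
(b) The integer polynomial consistent with all of this is the stated p.

2*x^2 - 2*x*y - x + 3*y - 2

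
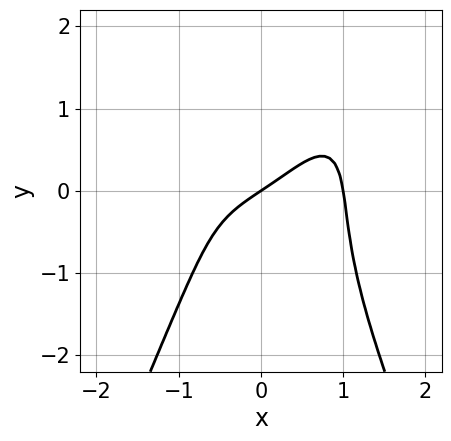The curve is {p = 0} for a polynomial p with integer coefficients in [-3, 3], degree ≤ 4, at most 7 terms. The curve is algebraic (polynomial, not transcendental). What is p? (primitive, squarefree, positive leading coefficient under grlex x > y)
2*x^4 - 2*x^2*y + y^3 - 2*x + 3*y

1. deg p = 4. The shape is more complex than any degree-3 curve.
2. From the axis intercepts and sections: the x-axis gridline crossings are at x ∈ {0, 1}; it crosses the y-axis at the gridline y = 0.
3. The integer polynomial consistent with all of this is the stated p.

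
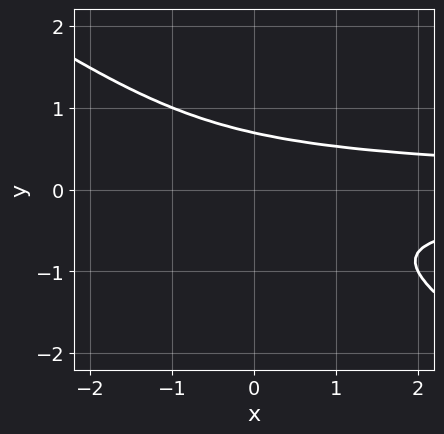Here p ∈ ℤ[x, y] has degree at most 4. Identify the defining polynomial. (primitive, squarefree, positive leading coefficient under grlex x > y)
2*x*y^2 + 3*y^3 - 1

(a) deg p = 3.
(b) Against the integer gridlines: the curve avoids every integer x-axis point in the box.
(c) The integer polynomial consistent with all of this is the stated p.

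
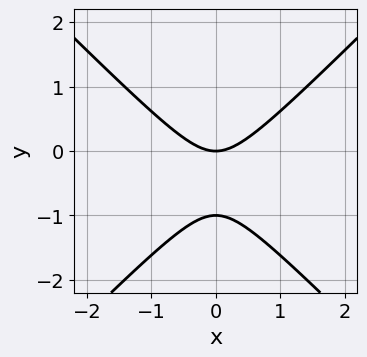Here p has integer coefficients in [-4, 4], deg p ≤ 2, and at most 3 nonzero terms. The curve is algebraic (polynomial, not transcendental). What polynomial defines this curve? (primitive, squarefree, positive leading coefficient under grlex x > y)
deg p = 2.
Symmetries: the x ↦ −x reflection is a symmetry, so x appears only in even powers.
From the visible intercepts: among the integer gridlines, it crosses the y-axis at y ∈ {-1, 0}; one x-axis crossing is at x = 0.
Fitting integer coefficients to these (and the overall shape) gives p.

x^2 - y^2 - y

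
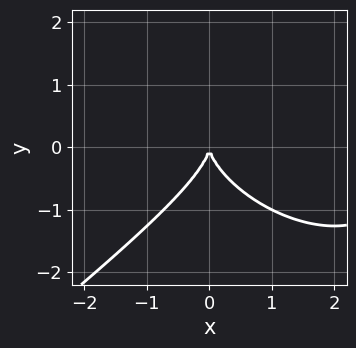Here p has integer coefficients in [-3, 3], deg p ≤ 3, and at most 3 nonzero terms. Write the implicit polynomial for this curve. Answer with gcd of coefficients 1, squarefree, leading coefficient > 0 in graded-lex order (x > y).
x^3 - 2*y^3 - 3*x^2

(a) Degree: no degree-2 curve has this shape, so deg p = 3.
(b) Observable constraints: it meets the y-axis at y = 0 (among the integer gridlines); one x-axis crossing is at x = 0.
(c) Putting this together gives p.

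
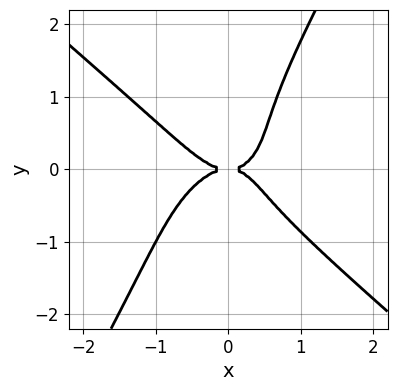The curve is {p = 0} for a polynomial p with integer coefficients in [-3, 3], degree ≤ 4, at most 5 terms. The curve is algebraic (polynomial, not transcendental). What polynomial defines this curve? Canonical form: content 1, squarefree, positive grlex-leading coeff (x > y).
1. Degree: no degree-3 curve has this shape, so deg p = 4.
2. Observable constraints: one x-axis crossing is at x = 0; one y-axis crossing is at y = 0.
3. Matching integer coefficients to the picture gives p.

3*x^4 + 3*x*y^3 - 2*y^4 + 2*x*y^2 - 2*y^2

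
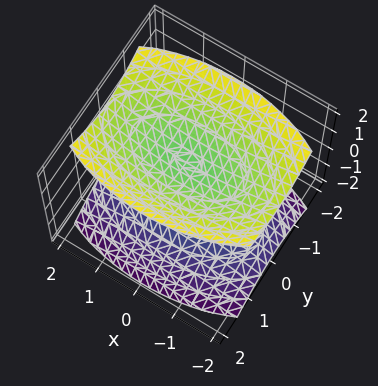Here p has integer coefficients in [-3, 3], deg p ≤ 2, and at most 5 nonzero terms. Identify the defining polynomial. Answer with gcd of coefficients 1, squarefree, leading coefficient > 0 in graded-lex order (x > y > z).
(a) I count 2 distinct pieces.
(b) The degree is 2 — two separate bowl-shaped sheets opening away from each other; a quadric.
(c) Symmetries: mirror symmetry y ↦ −y ⇒ only even powers of y; the z ↦ −z reflection is a symmetry, so z appears only in even powers; mirror symmetry x ↦ −x ⇒ only even powers of x.
(d) From the visible intercepts: no y-intercept at any integer in the box; among the integer gridlines, it crosses the z-axis at z ∈ {-1, 1}.
(e) Solving for integer coefficients yields p as stated.

x^2 + 3*y^2 - 3*z^2 + 3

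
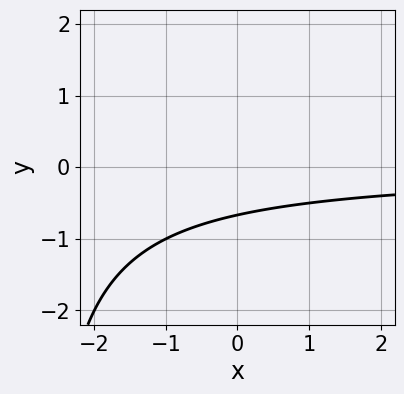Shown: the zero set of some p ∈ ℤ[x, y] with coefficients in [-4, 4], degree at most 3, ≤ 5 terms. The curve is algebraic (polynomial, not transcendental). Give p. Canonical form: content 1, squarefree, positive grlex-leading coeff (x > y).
(a) The degree is 2 — no degree-1 curve has this shape.
(b) Against the integer gridlines: it misses every integer gridline on the x-axis.
(c) The integer polynomial consistent with all of this is the stated p.

x*y + 3*y + 2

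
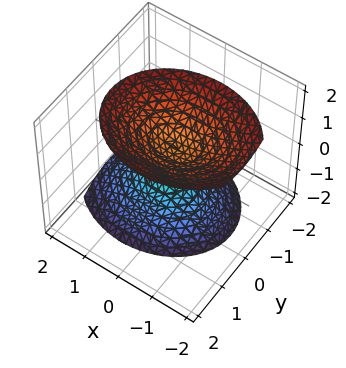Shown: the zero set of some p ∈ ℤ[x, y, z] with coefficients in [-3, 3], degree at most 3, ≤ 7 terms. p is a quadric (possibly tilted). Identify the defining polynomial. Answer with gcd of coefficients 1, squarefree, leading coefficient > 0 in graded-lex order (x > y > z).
First, there are 2 components. They look like related sheets of one shape, so recover p as a whole.
Next, deg p = 2. No degree-1 surface has this shape.
Then, from the axis intercepts and sections: the z-axis gridline crossings are at z ∈ {-1, 1}; the surface avoids every integer x-axis point in the box; the surface avoids every integer y-axis point in the box.
Finally, fitting integer coefficients to these (and the overall shape) gives p.

2*x^2 + x*z + 3*y^2 - y*z - 2*z^2 + 2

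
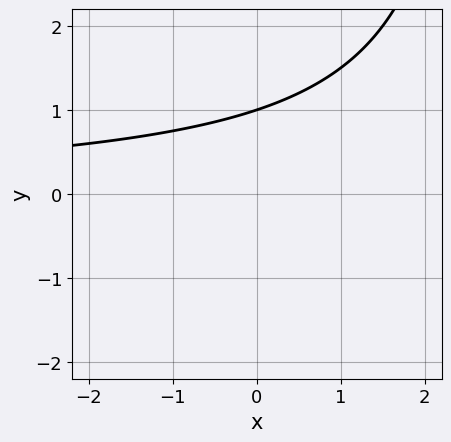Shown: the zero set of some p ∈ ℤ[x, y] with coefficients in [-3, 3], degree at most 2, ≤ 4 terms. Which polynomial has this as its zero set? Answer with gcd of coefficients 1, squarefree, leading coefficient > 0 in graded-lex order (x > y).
deg p = 2. The shape is more complex than any degree-1 curve.
Against the integer gridlines: no x-intercept at any integer in the box; one y-axis crossing is at y = 1.
Assembling these constraints gives the stated polynomial.

x*y - 3*y + 3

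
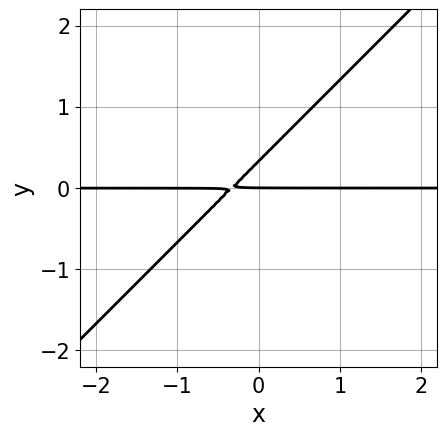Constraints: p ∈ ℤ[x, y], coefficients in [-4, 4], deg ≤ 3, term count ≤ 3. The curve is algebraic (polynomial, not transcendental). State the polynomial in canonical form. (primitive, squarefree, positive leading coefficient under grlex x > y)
(a) Degree: no degree-1 curve has this shape, so deg p = 2.
(b) Checking where it meets the axes: it meets the y-axis at y = 0 (among the integer gridlines); every point of the x-axis in the box is on the curve.
(c) These observations pin down the coefficients.

3*x*y - 3*y^2 + y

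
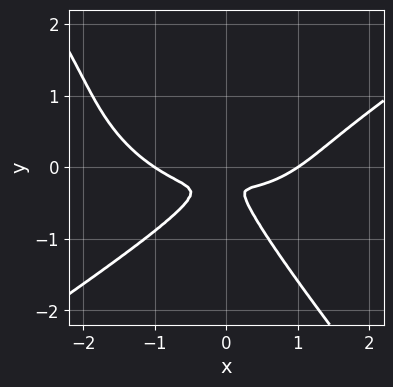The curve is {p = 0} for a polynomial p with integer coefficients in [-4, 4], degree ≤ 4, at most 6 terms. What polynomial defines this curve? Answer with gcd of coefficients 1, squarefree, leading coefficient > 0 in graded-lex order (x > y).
Degree: no degree-3 curve has this shape, so deg p = 4.
Checking where it meets the axes: the x-axis gridline crossings are at x ∈ {-1, 1}.
Putting this together gives p.

x^4 - 2*x*y^3 - 2*y^4 - 3*x^2*y - x^2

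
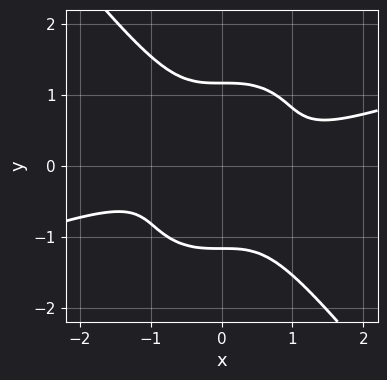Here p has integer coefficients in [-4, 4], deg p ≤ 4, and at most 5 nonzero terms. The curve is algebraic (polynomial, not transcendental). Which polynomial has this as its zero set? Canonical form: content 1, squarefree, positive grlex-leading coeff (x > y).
1. Degree: the shape is more complex than any degree-3 curve, so deg p = 4.
2. From the axis intercepts and sections: no x-intercept at any integer in the box.
3. Together with the visible shape, these determine p as stated.

x^4 - 3*x^3*y - 2*y^4 + 2*y^2 + 1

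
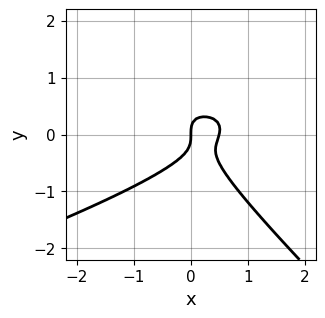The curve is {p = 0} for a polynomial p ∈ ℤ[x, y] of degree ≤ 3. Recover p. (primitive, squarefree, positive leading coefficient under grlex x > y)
deg p = 3.
Checking where it meets the axes: it crosses the x-axis at the gridline x = 0; it meets the y-axis at y = 0 (among the integer gridlines).
The integer polynomial consistent with all of this is the stated p.

x^2*y - 2*x*y^2 - 3*y^3 - 2*x^2 + x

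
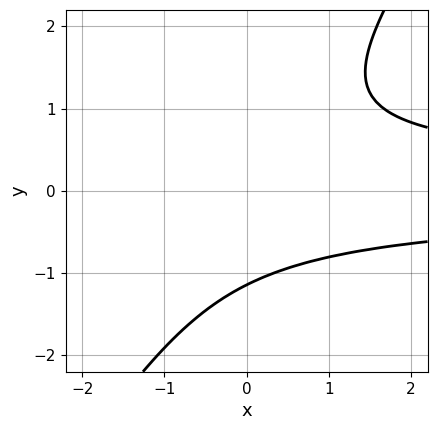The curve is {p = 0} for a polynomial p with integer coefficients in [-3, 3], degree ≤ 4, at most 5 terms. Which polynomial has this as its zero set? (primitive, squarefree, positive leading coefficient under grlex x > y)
3*x*y^2 - 2*y^3 - 3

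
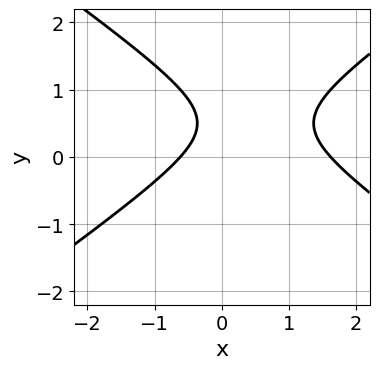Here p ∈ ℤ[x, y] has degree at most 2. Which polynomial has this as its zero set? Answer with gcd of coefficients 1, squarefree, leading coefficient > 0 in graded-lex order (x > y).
x^2 - 2*y^2 - x + 2*y - 1

The degree is 2 — the shape is more complex than any degree-1 curve.
From the visible intercepts: the curve avoids every integer y-axis point in the box.
Putting this together gives p.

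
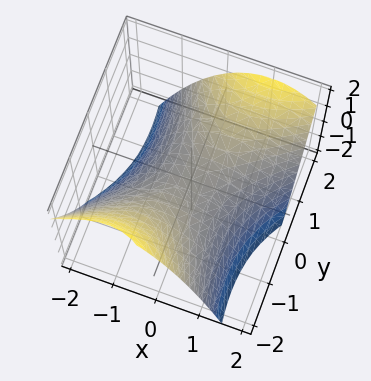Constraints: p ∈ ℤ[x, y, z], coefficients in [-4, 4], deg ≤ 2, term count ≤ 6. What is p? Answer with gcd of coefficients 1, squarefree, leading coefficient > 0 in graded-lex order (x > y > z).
First, the degree is 2 — the shape is more complex than any degree-1 surface.
Then, reading off the gridlines: it crosses the z-axis at the gridline z = 0; it crosses the x-axis at the gridline x = 0; one y-axis crossing is at y = 0.
Finally, the integer polynomial consistent with all of this is the stated p.

2*x^2 - 2*x*y - y^2 + 3*z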